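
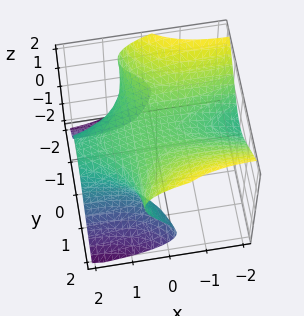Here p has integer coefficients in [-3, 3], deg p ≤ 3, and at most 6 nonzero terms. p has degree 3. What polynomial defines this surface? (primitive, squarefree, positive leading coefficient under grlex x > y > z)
x^2*z + 3*x*y^2 - 2*y^2*z + 3*z^3 - 3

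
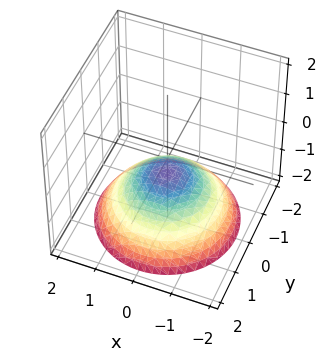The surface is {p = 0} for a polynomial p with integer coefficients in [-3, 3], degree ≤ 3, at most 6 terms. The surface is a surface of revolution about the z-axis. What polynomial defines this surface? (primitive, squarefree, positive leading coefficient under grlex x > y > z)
x^2 + y^2 + 2*z + 1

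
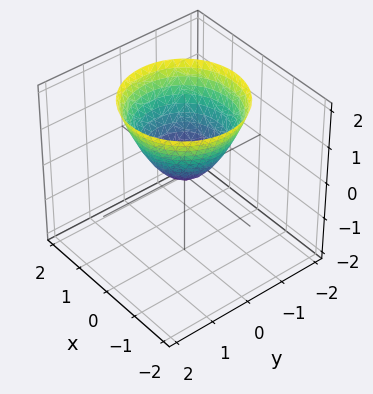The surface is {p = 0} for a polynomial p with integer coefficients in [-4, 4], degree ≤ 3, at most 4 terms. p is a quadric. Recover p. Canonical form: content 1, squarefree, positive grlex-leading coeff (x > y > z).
x^2 + y^2 - z

The degree is 2 — a paraboloid; a quadric.
Symmetry: every cross-section ⟂ z is a circle, so x, y appear only via x² + y².
From the visible intercepts: it meets the z-axis at z = 0 (among the integer gridlines); it crosses the x-axis at the gridline x = 0; it crosses the y-axis at the gridline y = 0; a circular section at z = 1 has radius exactly 1.
Together with the visible shape, these determine p as stated.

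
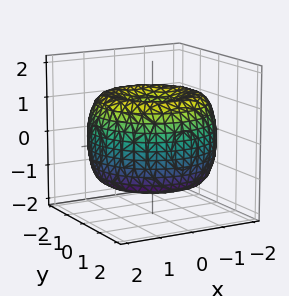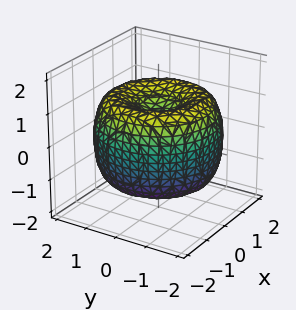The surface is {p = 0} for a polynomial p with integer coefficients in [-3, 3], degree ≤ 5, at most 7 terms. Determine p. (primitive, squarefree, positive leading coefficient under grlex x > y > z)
1. The degree is 4 — the shape is more complex than any degree-3 surface.
2. Symmetries: the surface is invariant under rotation about z: p = q(x² + y², z).
3. Checking where it meets the axes: a circular section at z = 1 has radius between 0 and 1.
4. Fitting integer coefficients to these (and the overall shape) gives p.

x^4 + 2*x^2*y^2 + y^4 - 3*x^2 - 3*y^2 + 2*z^2 - 1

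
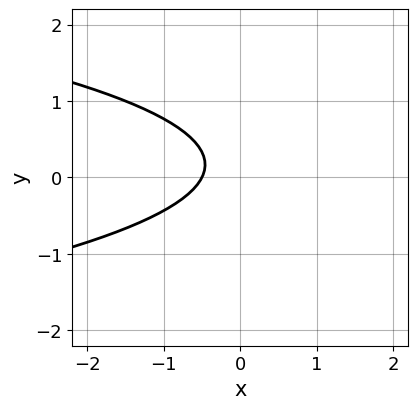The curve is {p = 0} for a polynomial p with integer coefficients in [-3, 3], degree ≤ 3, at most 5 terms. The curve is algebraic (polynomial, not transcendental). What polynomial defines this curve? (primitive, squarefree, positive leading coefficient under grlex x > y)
3*y^2 + 2*x - y + 1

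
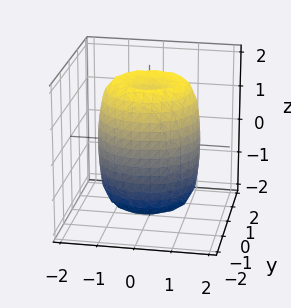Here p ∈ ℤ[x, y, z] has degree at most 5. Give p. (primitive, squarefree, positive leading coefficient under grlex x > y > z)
1. The degree is 4 — a generic line meets the surface in up to 4 points.
2. Symmetries: rotational symmetry about the z-axis ⇒ p depends on x, y only through x² + y².
3. From the visible intercepts: a circular section at z = 1 has radius between 1 and 2.
4. Assembling these constraints gives the stated polynomial.

2*x^4 + 4*x^2*y^2 + 2*y^4 - 3*x^2 - 3*y^2 + z^2 - 2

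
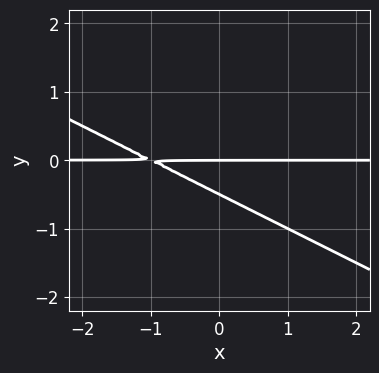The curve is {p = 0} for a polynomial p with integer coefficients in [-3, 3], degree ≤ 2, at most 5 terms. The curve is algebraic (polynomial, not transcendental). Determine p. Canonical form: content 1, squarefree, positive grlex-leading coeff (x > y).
x*y + 2*y^2 + y

(a) The degree is 2 — the shape is more complex than any degree-1 curve.
(b) Reading off the gridlines: it meets the y-axis at y = 0 (among the integer gridlines); the visible x-axis segment lies entirely on the curve.
(c) Matching integer coefficients to the picture gives p.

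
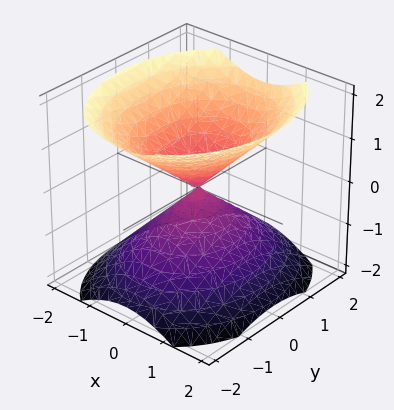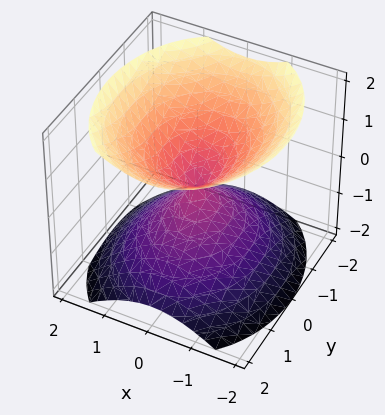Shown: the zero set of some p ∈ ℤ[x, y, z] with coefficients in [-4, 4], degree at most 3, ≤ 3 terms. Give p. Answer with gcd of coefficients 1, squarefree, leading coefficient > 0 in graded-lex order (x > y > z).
3*x^2 + 2*y^2 - 3*z^2

I count 2 distinct pieces. Treating them together as one polynomial.
The degree is 2 — two nappes meeting at a single point; a quadric.
Symmetries: the y ↦ −y reflection is a symmetry, so y appears only in even powers; mirror symmetry z ↦ −z ⇒ only even powers of z; it's symmetric under x → −x, forcing even powers of x.
Observable constraints: it meets the y-axis at y = 0 (among the integer gridlines); it crosses the x-axis at the gridline x = 0; it crosses the z-axis at the gridline z = 0.
Putting this together gives p.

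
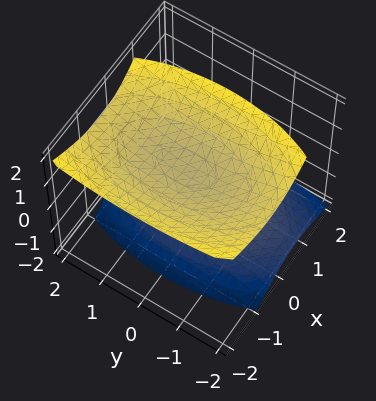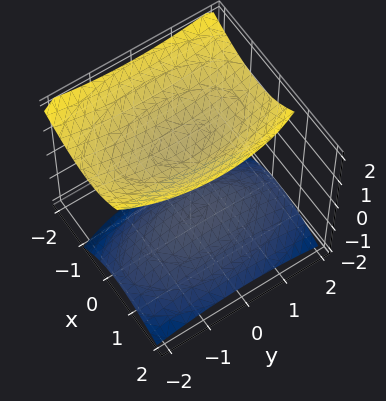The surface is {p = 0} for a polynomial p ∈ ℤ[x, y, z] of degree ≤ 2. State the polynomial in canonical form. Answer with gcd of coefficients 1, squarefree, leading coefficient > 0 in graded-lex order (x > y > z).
3*x^2 + 2*x*z + y^2 - 3*z^2 + 3

1. There are 2 components. They look like related sheets of one shape, so recover p as a whole.
2. The degree is 2 — no degree-1 surface has this shape.
3. Observable constraints: it misses every integer gridline on the y-axis; the z-axis gridline crossings are at z ∈ {-1, 1}; it misses every integer gridline on the x-axis.
4. Fitting integer coefficients to these (and the overall shape) gives p.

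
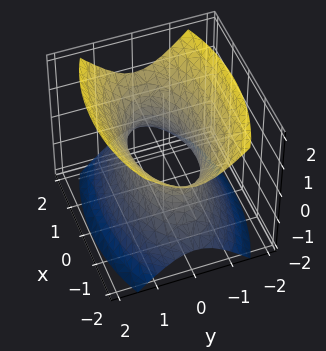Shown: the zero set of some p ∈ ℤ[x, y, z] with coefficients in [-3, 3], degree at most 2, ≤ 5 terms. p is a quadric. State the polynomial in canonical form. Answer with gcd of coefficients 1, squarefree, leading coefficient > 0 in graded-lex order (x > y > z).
x^2 + 3*y^2 - 2*z^2 - 2

The degree is 2 — an hourglass — one-sheet hyperboloid; a quadric.
Symmetries: the z ↦ −z reflection is a symmetry, so z appears only in even powers; the y ↦ −y reflection is a symmetry, so y appears only in even powers; it's symmetric under x → −x, forcing even powers of x.
From the visible intercepts: no z-intercept at any integer in the box.
Fitting integer coefficients to these (and the overall shape) gives p.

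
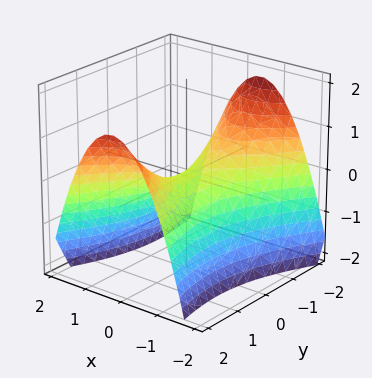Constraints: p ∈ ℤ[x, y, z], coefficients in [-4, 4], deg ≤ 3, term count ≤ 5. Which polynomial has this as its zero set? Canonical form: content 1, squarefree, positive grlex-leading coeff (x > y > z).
First, the degree is 2 — the shape is more complex than any degree-1 surface.
Then, from the axis intercepts and sections: one x-axis crossing is at x = 0; one y-axis crossing is at y = 0.
Finally, these observations pin down the coefficients.

3*x^2 - x*y - y^2 + 3*z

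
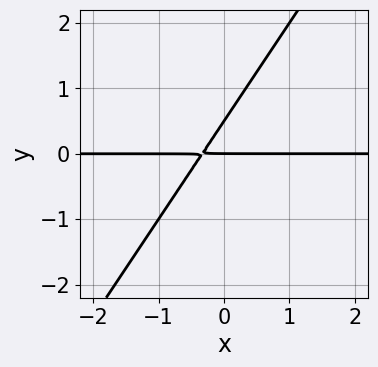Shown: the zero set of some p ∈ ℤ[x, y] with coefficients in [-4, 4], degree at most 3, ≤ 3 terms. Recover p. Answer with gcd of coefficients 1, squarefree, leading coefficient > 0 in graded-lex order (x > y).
3*x*y - 2*y^2 + y

deg p = 2.
Observable constraints: one y-axis crossing is at y = 0; every point of the x-axis in the box is on the curve.
Together with the visible shape, these determine p as stated.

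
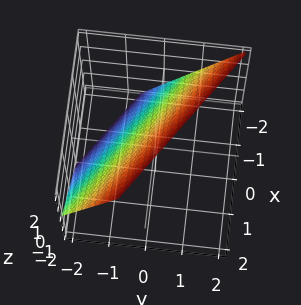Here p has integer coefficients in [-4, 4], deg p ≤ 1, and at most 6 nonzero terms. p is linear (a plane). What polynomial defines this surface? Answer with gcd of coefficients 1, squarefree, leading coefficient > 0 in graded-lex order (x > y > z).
2*x + 3*y - 2*z + 2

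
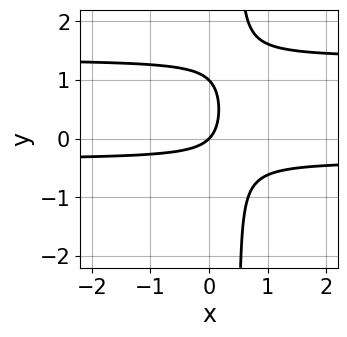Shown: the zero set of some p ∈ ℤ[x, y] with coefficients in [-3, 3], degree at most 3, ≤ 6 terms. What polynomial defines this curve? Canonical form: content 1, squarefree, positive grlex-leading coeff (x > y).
2*x*y^2 - 2*x*y - y^2 - x + y

First, deg p = 3. No degree-2 curve has this shape.
Then, against the integer gridlines: among the integer gridlines, it crosses the y-axis at y ∈ {0, 1}; one x-axis crossing is at x = 0.
Finally, fitting integer coefficients to these (and the overall shape) gives p.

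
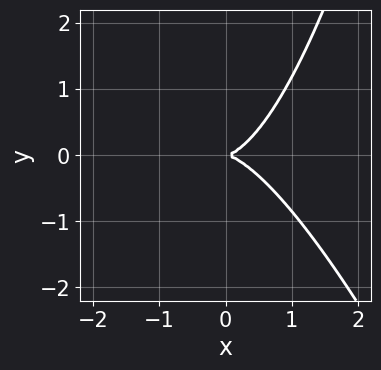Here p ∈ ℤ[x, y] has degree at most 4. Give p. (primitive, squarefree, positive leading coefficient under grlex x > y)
3*x^3 + x^2*y - 3*y^2

(a) The degree is 3 — no degree-2 curve has this shape.
(b) Checking where it meets the axes: it crosses the y-axis at the gridline y = 0; one x-axis crossing is at x = 0.
(c) These observations pin down the coefficients.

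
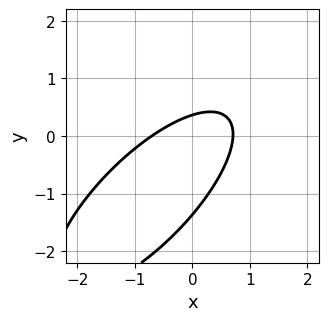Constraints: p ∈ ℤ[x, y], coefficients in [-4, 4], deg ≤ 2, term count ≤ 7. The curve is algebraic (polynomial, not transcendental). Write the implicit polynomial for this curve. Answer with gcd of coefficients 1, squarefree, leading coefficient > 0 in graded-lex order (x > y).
Degree: a generic line meets the curve in up to 2 points, so deg p = 2.
The integer polynomial consistent with all of this is the stated p.

2*x^2 - 3*x*y + 2*y^2 + 2*y - 1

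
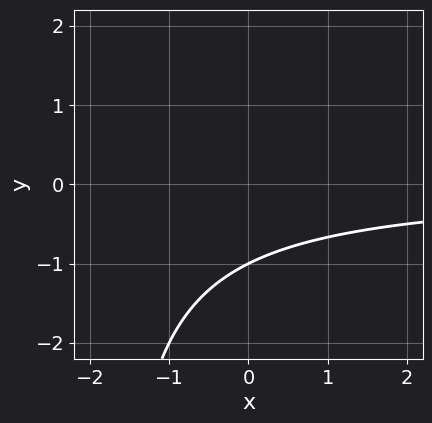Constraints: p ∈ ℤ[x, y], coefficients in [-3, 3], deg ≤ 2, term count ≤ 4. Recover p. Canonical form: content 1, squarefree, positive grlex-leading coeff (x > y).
Degree: the shape is more complex than any degree-1 curve, so deg p = 2.
Checking where it meets the axes: one y-axis crossing is at y = -1; no x-intercept at any integer in the box.
The integer polynomial consistent with all of this is the stated p.

x*y + 2*y + 2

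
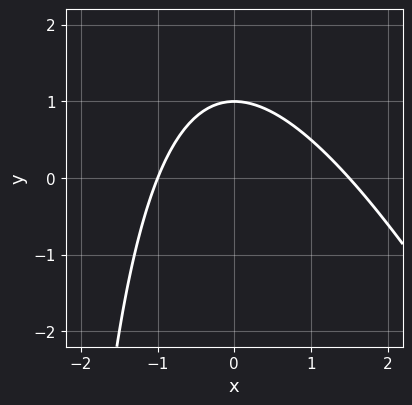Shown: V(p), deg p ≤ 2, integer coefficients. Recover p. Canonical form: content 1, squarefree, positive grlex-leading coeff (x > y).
2*x^2 + x*y - x + 3*y - 3

1. Degree: a generic line meets the curve in up to 2 points, so deg p = 2.
2. From the axis intercepts and sections: it meets the y-axis at y = 1 (among the integer gridlines); one x-axis crossing is at x = -1.
3. The integer polynomial consistent with all of this is the stated p.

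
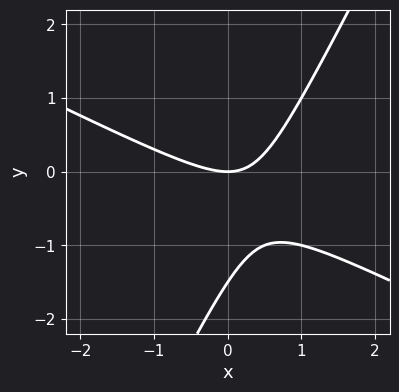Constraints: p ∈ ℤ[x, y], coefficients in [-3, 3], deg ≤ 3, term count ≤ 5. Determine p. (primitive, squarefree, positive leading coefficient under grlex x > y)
Degree: no degree-1 curve has this shape, so deg p = 2.
Observable constraints: it meets the x-axis at x = 0 (among the integer gridlines); it crosses the y-axis at the gridline y = 0.
Matching integer coefficients to the picture gives p.

2*x^2 + 3*x*y - 2*y^2 - 3*y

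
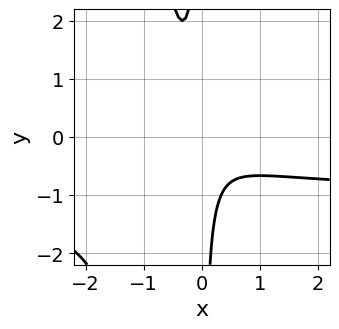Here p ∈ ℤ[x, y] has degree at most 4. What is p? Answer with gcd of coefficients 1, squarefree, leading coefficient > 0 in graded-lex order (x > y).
Degree: a generic line meets the curve in up to 3 points, so deg p = 3.
Reading off the gridlines: the curve avoids every integer y-axis point in the box; the curve avoids every integer x-axis point in the box.
These observations pin down the coefficients.

3*x^2*y + 3*x^2 + 3*x*y + 1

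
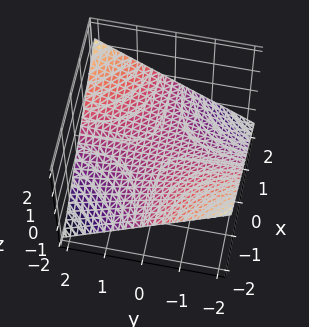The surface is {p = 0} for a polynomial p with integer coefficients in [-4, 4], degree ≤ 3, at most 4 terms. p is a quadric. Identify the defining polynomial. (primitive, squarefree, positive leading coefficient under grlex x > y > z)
x*y - 3*z

First, degree: a saddle surface; a quadric, so deg p = 2.
Then, reading off the gridlines: every point of the x-axis in the box is on the surface; the visible y-axis segment lies entirely on the surface; it meets the z-axis at z = 0 (among the integer gridlines).
Finally, the integer polynomial consistent with all of this is the stated p.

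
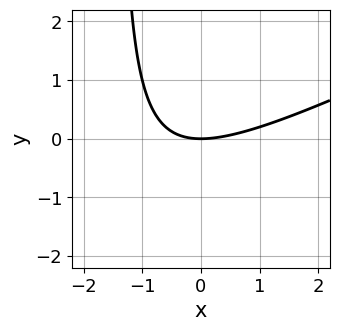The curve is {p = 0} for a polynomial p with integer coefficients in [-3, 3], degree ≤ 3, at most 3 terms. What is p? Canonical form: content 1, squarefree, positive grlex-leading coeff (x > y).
x^2 - 2*x*y - 3*y

deg p = 2. No degree-1 curve has this shape.
Checking where it meets the axes: it crosses the y-axis at the gridline y = 0; it meets the x-axis at x = 0 (among the integer gridlines).
These observations pin down the coefficients.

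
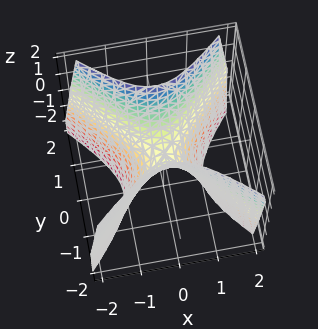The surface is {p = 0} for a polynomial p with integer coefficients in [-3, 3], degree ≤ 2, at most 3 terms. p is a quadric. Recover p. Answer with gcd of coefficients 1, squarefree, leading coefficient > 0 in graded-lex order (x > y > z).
2*x^2 - 2*y^2 + z

The degree is 2 — a hyperbolic paraboloid; a quadric.
Symmetries: the x ↦ −x reflection is a symmetry, so x appears only in even powers; the y ↦ −y reflection is a symmetry, so y appears only in even powers.
Against the integer gridlines: it crosses the z-axis at the gridline z = 0; one y-axis crossing is at y = 0; it crosses the x-axis at the gridline x = 0.
Assembling these constraints gives the stated polynomial.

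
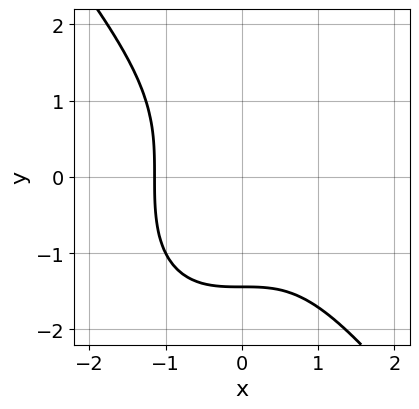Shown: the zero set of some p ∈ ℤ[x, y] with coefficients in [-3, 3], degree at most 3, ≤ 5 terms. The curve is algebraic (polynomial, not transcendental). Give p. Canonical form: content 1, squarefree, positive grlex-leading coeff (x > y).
2*x^3 + y^3 + 3

(a) The degree is 3 — a generic line meets the curve in up to 3 points.
(b) Solving for integer coefficients yields p as stated.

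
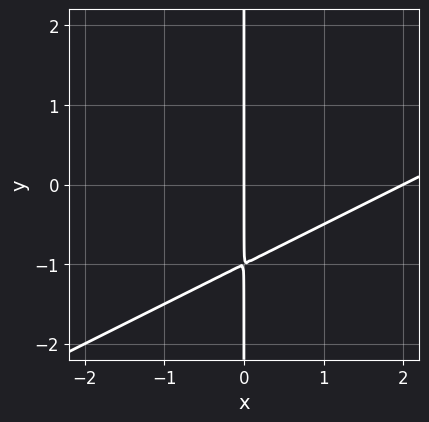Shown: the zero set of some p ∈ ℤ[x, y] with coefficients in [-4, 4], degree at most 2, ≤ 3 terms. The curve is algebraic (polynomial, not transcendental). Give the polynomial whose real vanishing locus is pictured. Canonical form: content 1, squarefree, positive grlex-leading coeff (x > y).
x^2 - 2*x*y - 2*x

First, deg p = 2. No degree-1 curve has this shape.
Next, observable constraints: the x-axis gridline crossings are at x ∈ {0, 2}; the visible y-axis segment lies entirely on the curve.
Finally, the integer polynomial consistent with all of this is the stated p.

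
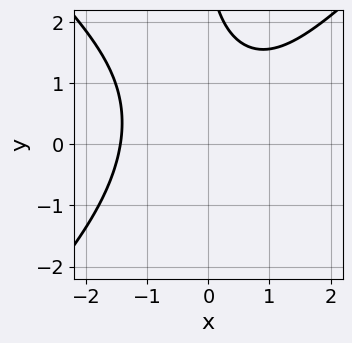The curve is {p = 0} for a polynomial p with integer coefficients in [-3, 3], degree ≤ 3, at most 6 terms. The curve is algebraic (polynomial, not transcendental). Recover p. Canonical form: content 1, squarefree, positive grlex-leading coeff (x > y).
x^3 - x*y^2 - y + 3

First, the degree is 3 — the shape is more complex than any degree-2 curve.
Then, from the axis intercepts and sections: it misses every integer gridline on the y-axis.
Finally, together with the visible shape, these determine p as stated.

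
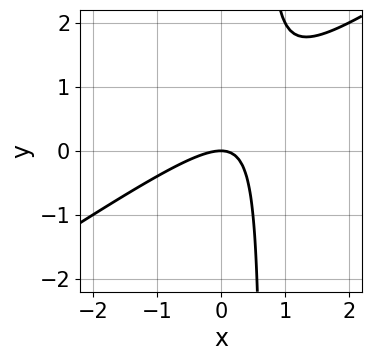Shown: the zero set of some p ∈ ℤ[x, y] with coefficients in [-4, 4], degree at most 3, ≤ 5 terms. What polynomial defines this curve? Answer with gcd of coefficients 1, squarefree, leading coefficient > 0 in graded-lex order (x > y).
2*x^2 - 3*x*y + 2*y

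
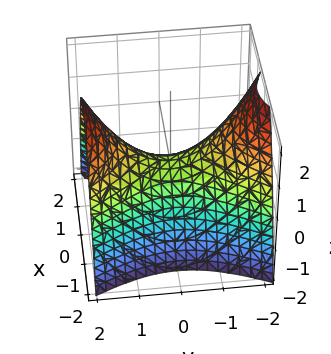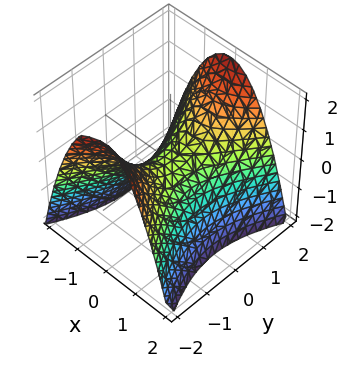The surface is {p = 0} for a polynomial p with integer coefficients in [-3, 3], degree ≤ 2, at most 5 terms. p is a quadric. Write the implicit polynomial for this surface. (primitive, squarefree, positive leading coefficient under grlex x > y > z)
2*x^2 - y^2 + 2*z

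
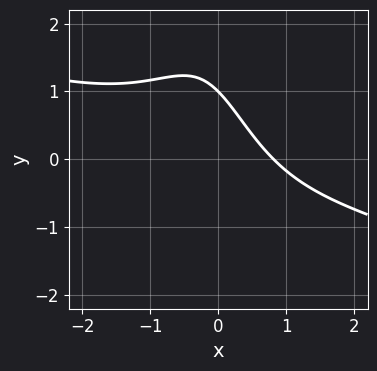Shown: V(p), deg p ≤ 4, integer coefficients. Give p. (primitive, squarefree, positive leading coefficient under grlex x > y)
The degree is 3 — no degree-2 curve has this shape.
From the axis intercepts and sections: one y-axis crossing is at y = 1.
Fitting integer coefficients to these (and the overall shape) gives p.

x^3 + 3*x^2*y + 3*x + 3*y - 3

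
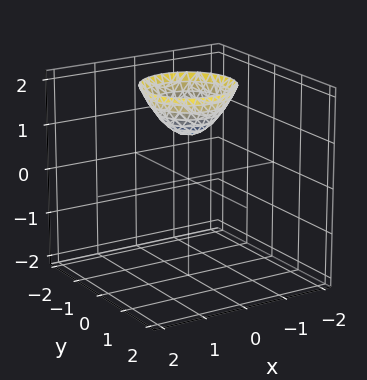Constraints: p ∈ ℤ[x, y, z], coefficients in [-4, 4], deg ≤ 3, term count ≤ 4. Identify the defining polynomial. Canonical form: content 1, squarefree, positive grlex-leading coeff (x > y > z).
x^2 + y^2 - z + 1

First, degree: the shape is more complex than any degree-1 surface, so deg p = 2.
Then, symmetry: the z-axis is an axis of rotation, so x and y enter only as x² + y².
Then, reading off the gridlines: one z-axis crossing is at z = 1; it misses every integer gridline on the x-axis; the surface avoids every integer y-axis point in the box; a circular section at z = 2 has radius exactly 1.
Finally, fitting integer coefficients to these (and the overall shape) gives p.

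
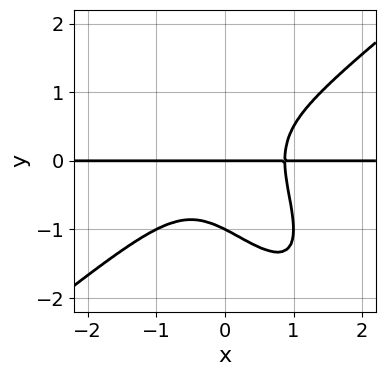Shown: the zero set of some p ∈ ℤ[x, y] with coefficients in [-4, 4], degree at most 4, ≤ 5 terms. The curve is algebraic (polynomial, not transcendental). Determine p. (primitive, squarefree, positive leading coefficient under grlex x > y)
First, degree: a generic line meets the curve in up to 4 points, so deg p = 4.
Then, against the integer gridlines: the visible x-axis segment lies entirely on the curve; the y-axis gridline crossings are at y ∈ {-1, 0}.
Finally, putting this together gives p.

3*x^3*y - 3*x*y^3 - 2*y^4 - 2*y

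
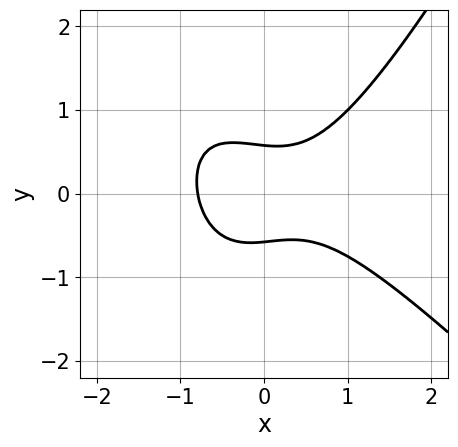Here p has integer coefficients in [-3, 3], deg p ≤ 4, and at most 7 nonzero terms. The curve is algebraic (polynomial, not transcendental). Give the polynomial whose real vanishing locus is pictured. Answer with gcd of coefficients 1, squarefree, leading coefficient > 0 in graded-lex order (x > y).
2*x^3 + x^2*y - x*y^2 - 3*y^2 + 1

First, degree: a generic line meets the curve in up to 3 points, so deg p = 3.
Finally, putting this together gives p.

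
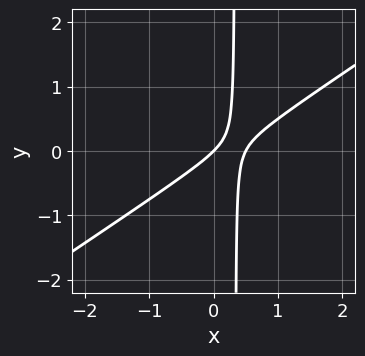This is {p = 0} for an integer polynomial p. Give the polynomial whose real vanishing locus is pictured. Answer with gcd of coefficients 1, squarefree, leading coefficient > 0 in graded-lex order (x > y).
Degree: the shape is more complex than any degree-1 curve, so deg p = 2.
Observable constraints: one x-axis crossing is at x = 0; it crosses the y-axis at the gridline y = 0.
Assembling these constraints gives the stated polynomial.

2*x^2 - 3*x*y - x + y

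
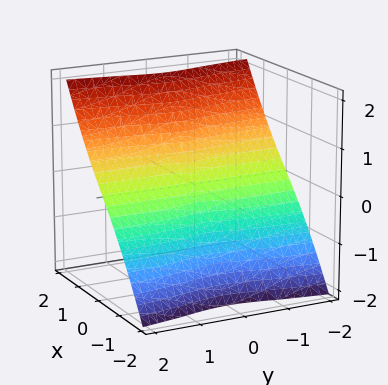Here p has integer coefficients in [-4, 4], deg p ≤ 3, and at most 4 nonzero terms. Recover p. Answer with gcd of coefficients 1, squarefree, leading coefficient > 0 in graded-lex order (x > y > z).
3*x^3 - 2*x^2*z + 2*x*y^2 - 2*y^2*z

deg p = 3. A generic line meets the surface in up to 3 points.
From the axis intercepts and sections: the visible y-axis segment lies entirely on the surface; it meets the x-axis at x = 0 (among the integer gridlines); the visible z-axis segment lies entirely on the surface.
Together with the visible shape, these determine p as stated.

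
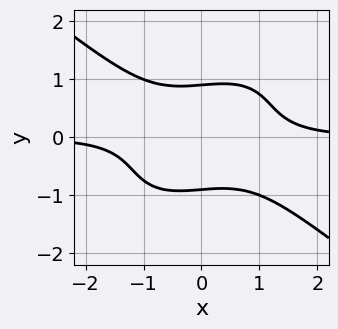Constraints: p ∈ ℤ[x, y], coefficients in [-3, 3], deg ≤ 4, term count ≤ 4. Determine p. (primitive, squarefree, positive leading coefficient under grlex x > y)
(a) deg p = 4. The shape is more complex than any degree-3 curve.
(b) Observable constraints: no x-intercept at any integer in the box.
(c) Fitting integer coefficients to these (and the overall shape) gives p.

2*x^3*y - x*y^3 + 3*y^4 - 2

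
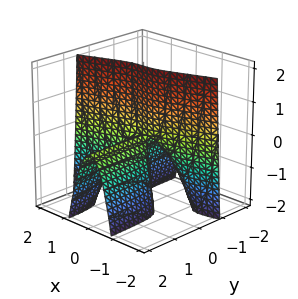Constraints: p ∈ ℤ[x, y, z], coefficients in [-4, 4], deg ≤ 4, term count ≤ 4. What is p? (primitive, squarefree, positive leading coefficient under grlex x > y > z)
Degree: a generic line meets the surface in up to 3 points, so deg p = 3.
Observable constraints: the visible z-axis segment lies entirely on the surface; every point of the y-axis in the box is on the surface.
These observations pin down the coefficients.

x^3 - 3*x^2*y - y*z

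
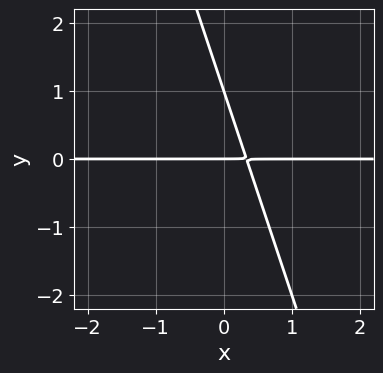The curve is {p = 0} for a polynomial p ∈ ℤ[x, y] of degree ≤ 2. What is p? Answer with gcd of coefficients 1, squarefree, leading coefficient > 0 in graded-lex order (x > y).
3*x*y + y^2 - y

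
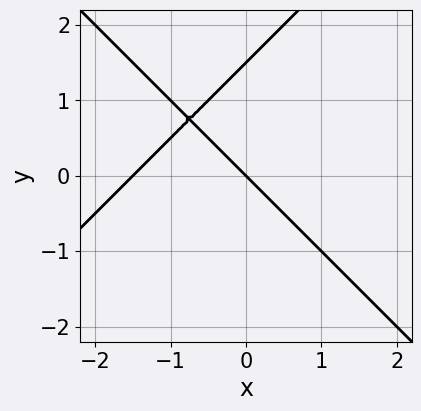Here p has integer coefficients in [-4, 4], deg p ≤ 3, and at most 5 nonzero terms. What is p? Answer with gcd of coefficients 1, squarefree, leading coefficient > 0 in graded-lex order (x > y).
Degree: a generic line meets the curve in up to 2 points, so deg p = 2.
Checking where it meets the axes: one x-axis crossing is at x = 0; it crosses the y-axis at the gridline y = 0.
Assembling these constraints gives the stated polynomial.

2*x^2 - 2*y^2 + 3*x + 3*y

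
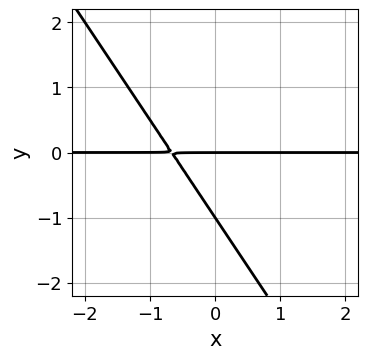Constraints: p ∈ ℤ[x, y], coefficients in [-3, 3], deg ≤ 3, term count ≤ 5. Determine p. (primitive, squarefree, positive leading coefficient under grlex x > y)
3*x*y + 2*y^2 + 2*y

The degree is 2 — a generic line meets the curve in up to 2 points.
Observable constraints: the visible x-axis segment lies entirely on the curve; among the integer gridlines, it crosses the y-axis at y ∈ {-1, 0}.
Fitting integer coefficients to these (and the overall shape) gives p.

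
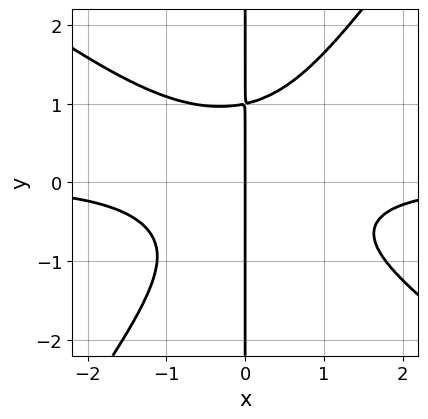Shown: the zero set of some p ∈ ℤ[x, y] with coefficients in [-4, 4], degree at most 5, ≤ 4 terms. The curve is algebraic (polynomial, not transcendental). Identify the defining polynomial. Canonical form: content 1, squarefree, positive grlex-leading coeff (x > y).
(a) deg p = 4.
(b) From the axis intercepts and sections: every point of the y-axis in the box is on the curve; it crosses the x-axis at the gridline x = 0.
(c) Matching integer coefficients to the picture gives p.

3*x^3*y + 2*x^2*y^2 - 3*x*y^3 + 3*x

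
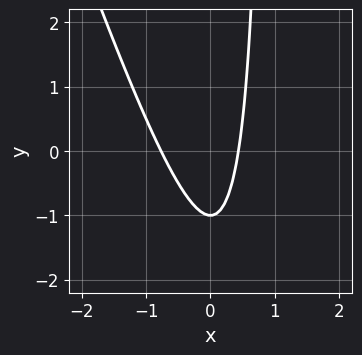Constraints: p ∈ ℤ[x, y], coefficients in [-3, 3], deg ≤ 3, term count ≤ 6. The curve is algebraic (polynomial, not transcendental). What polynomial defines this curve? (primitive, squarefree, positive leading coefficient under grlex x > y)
3*x^2 + x*y + x - y - 1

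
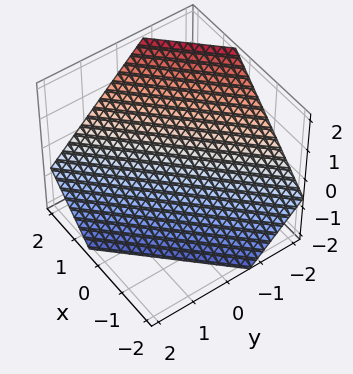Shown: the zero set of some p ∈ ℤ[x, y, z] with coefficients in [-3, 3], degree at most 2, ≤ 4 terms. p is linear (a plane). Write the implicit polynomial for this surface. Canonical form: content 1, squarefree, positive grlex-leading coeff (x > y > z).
3*x - 3*y - 3*z - 2

1. The degree is 1 — every cross-section is a straight line — this is a plane.
2. Matching integer coefficients to the picture gives p.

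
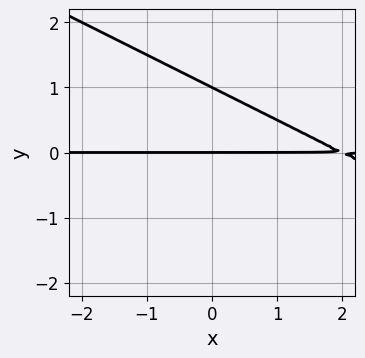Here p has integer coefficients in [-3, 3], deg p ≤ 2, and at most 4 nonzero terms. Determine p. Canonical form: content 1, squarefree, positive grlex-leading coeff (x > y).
x*y + 2*y^2 - 2*y

First, the degree is 2 — no degree-1 curve has this shape.
Next, against the integer gridlines: the y-axis gridline crossings are at y ∈ {0, 1}; the visible x-axis segment lies entirely on the curve.
Finally, assembling these constraints gives the stated polynomial.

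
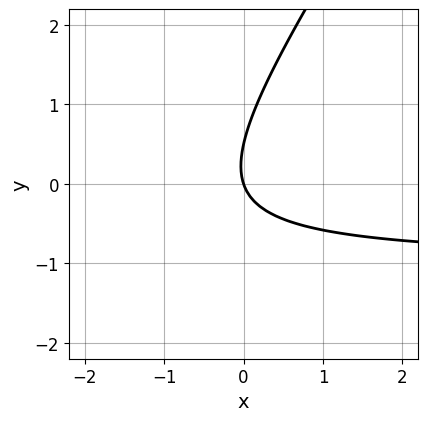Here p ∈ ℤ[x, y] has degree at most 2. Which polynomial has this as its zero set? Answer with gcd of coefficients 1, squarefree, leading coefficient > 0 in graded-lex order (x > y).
First, deg p = 2. The shape is more complex than any degree-1 curve.
Next, against the integer gridlines: one x-axis crossing is at x = 0; it meets the y-axis at y = 0 (among the integer gridlines).
Finally, solving for integer coefficients yields p as stated.

3*x*y - 2*y^2 + 3*x + y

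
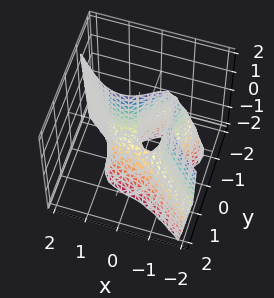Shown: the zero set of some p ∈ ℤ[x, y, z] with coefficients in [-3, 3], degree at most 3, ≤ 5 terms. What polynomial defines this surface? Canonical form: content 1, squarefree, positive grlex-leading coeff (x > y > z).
(a) deg p = 3. The shape is more complex than any degree-2 surface.
(b) Reading off the gridlines: among the integer gridlines, it crosses the x-axis at x ∈ {-1, 0, 1}; it crosses the y-axis at the gridline y = 0; every point of the z-axis in the box is on the surface.
(c) Together with the visible shape, these determine p as stated.

x^3 + 2*y^3 + 2*x*y + y*z - x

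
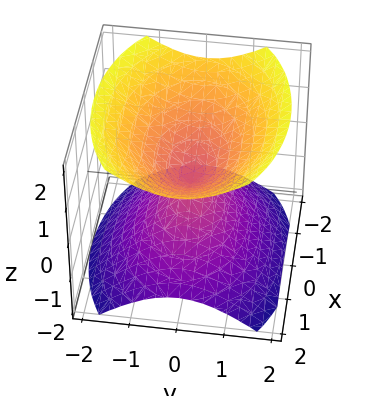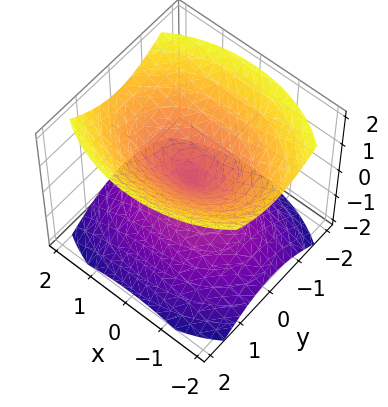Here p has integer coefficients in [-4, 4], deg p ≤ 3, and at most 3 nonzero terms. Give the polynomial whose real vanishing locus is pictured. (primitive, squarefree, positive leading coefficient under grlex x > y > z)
x^2 + 2*y^2 - 2*z^2

There are 2 components. Treating them together as one polynomial.
deg p = 2. A double cone through the origin; a quadric.
Symmetries: the y ↦ −y reflection is a symmetry, so y appears only in even powers; the x ↦ −x reflection is a symmetry, so x appears only in even powers; it's symmetric under z → −z, forcing even powers of z.
Observable constraints: it meets the y-axis at y = 0 (among the integer gridlines); it crosses the z-axis at the gridline z = 0; it crosses the x-axis at the gridline x = 0.
The integer polynomial consistent with all of this is the stated p.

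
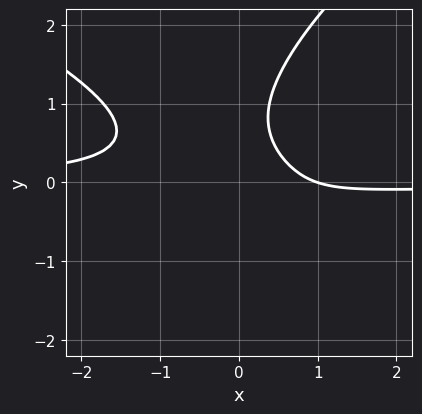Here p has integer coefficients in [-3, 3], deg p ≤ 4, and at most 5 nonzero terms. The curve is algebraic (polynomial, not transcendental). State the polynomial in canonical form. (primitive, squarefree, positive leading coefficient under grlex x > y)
y^4 - 3*x^2*y - 3*x*y^2 - x + 1

First, the degree is 4 — no degree-3 curve has this shape.
Next, from the axis intercepts and sections: no y-intercept at any integer in the box; it crosses the x-axis at the gridline x = 1.
Finally, the integer polynomial consistent with all of this is the stated p.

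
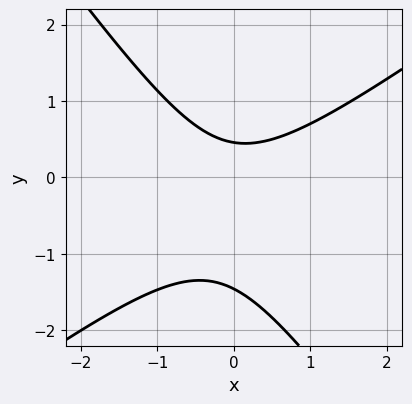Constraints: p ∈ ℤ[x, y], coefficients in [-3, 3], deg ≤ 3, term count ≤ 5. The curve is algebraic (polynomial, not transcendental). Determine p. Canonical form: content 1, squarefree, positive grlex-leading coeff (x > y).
The degree is 2 — no degree-1 curve has this shape.
Observable constraints: the curve avoids every integer x-axis point in the box.
Matching integer coefficients to the picture gives p.

3*x^2 - 2*x*y - 3*y^2 - 3*y + 2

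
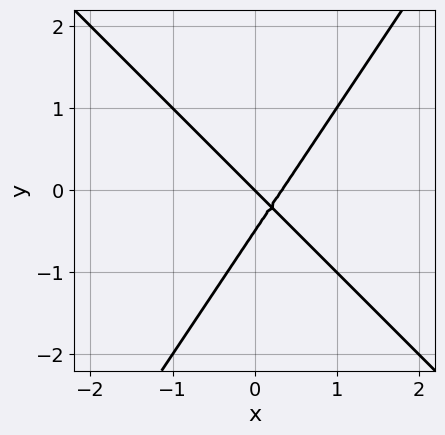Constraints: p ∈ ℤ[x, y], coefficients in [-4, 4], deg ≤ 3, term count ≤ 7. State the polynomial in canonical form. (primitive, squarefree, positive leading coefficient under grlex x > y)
deg p = 2. No degree-1 curve has this shape.
Reading off the gridlines: it crosses the x-axis at the gridline x = 0; one y-axis crossing is at y = 0.
Fitting integer coefficients to these (and the overall shape) gives p.

3*x^2 + x*y - 2*y^2 - x - y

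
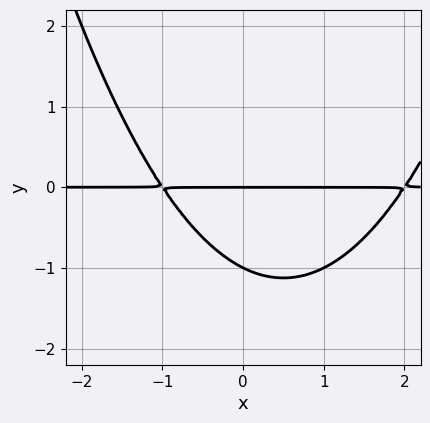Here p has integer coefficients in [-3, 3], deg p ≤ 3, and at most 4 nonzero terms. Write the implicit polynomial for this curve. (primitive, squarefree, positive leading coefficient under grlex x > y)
1. Degree: no degree-2 curve has this shape, so deg p = 3.
2. Observable constraints: the visible x-axis segment lies entirely on the curve; among the integer gridlines, it crosses the y-axis at y ∈ {-1, 0}.
3. Solving for integer coefficients yields p as stated.

x^2*y - x*y - 2*y^2 - 2*y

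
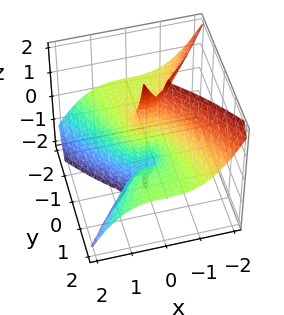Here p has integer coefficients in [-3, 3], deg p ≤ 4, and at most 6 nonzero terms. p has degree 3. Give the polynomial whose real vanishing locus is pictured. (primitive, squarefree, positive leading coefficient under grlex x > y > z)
3*x^3 + x^2*z + 3*y^2*z + y

(a) Degree: no degree-2 surface has this shape, so deg p = 3.
(b) Observable constraints: one x-axis crossing is at x = 0; it meets the y-axis at y = 0 (among the integer gridlines); every point of the z-axis in the box is on the surface.
(c) Solving for integer coefficients yields p as stated.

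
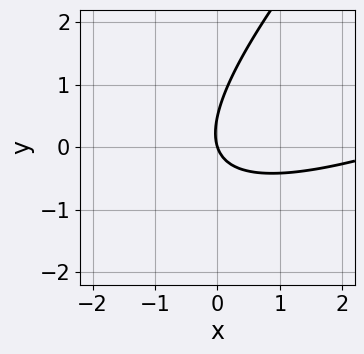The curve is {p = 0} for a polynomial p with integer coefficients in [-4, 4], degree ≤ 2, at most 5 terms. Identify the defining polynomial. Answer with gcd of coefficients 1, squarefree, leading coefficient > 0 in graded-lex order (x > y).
1. Degree: a generic line meets the curve in up to 2 points, so deg p = 2.
2. From the axis intercepts and sections: one y-axis crossing is at y = 0; it meets the x-axis at x = 0 (among the integer gridlines).
3. Fitting integer coefficients to these (and the overall shape) gives p.

x^2 - 3*x*y + 2*y^2 - 3*x - y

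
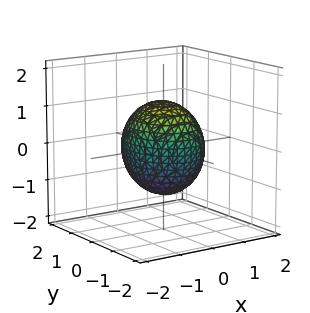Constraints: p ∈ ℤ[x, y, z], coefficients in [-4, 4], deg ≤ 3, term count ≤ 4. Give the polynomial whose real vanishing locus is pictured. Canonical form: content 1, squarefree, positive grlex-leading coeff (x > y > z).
3*x^2 + 2*y^2 + 2*z^2 - 3

(a) Degree: a closed, bounded, convex surface; a quadric, so deg p = 2.
(b) Symmetries: mirror symmetry z ↦ −z ⇒ only even powers of z; the x ↦ −x reflection is a symmetry, so x appears only in even powers; it's symmetric under y → −y, forcing even powers of y.
(c) Against the integer gridlines: the x-axis gridline crossings are at x ∈ {-1, 1}.
(d) Putting this together gives p.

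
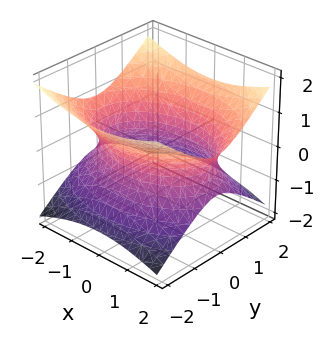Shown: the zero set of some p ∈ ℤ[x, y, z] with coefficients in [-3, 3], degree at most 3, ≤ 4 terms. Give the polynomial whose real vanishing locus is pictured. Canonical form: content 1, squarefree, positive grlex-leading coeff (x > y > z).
x^2 + 2*y^2 - 3*z^2 - 3

First, degree: an hourglass — one-sheet hyperboloid; a quadric, so deg p = 2.
Then, symmetries: the x ↦ −x reflection is a symmetry, so x appears only in even powers; mirror symmetry y ↦ −y ⇒ only even powers of y; it's symmetric under z → −z, forcing even powers of z.
Next, reading off the gridlines: the surface avoids every integer z-axis point in the box.
Finally, the integer polynomial consistent with all of this is the stated p.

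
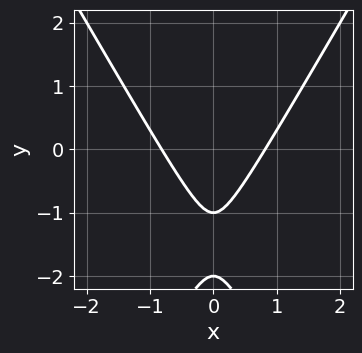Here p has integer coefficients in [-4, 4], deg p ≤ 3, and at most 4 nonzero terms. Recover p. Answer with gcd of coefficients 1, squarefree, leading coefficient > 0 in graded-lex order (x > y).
3*x^2 - y^2 - 3*y - 2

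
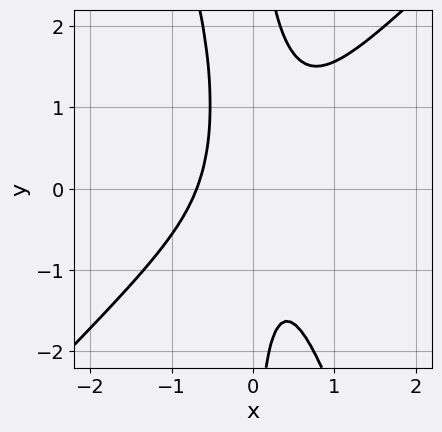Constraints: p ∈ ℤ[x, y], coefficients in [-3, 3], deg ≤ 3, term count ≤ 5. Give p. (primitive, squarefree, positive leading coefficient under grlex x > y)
(a) deg p = 3.
(b) Checking where it meets the axes: no y-intercept at any integer in the box.
(c) Matching integer coefficients to the picture gives p.

3*x^3 - 2*x^2*y - x*y^2 + x*y + 1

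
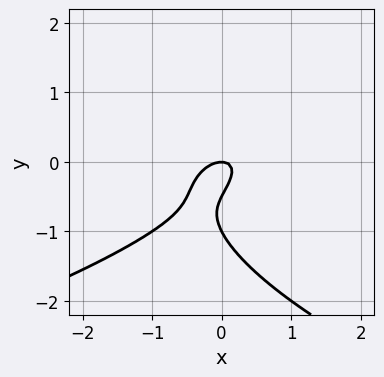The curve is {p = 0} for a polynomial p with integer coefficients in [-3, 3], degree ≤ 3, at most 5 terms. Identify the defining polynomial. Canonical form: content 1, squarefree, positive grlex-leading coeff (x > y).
First, degree: a generic line meets the curve in up to 3 points, so deg p = 3.
Then, from the axis intercepts and sections: one x-axis crossing is at x = 0; among the integer gridlines, it crosses the y-axis at y ∈ {-1, 0}.
Finally, matching integer coefficients to the picture gives p.

2*y^3 + 2*x^2 - 2*x*y + 3*y^2 + y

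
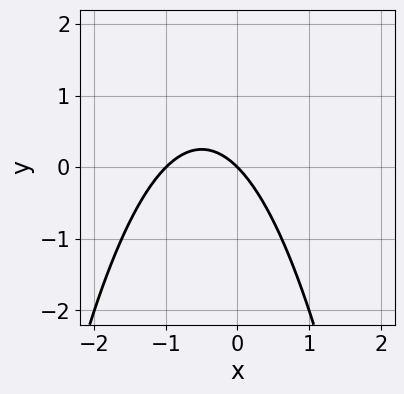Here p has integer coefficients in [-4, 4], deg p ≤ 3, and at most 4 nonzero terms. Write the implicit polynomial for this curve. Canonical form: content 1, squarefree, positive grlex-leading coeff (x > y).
First, degree: no degree-1 curve has this shape, so deg p = 2.
Next, checking where it meets the axes: it crosses the y-axis at the gridline y = 0; the x-axis gridline crossings are at x ∈ {-1, 0}.
Finally, together with the visible shape, these determine p as stated.

x^2 + x + y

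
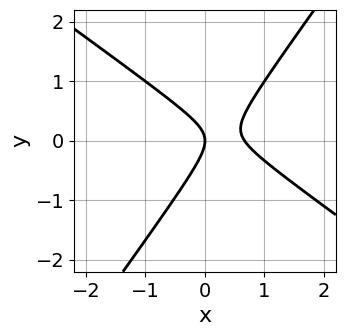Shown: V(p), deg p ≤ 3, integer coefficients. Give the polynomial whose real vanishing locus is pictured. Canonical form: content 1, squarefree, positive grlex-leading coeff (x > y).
(a) The degree is 2 — no degree-1 curve has this shape.
(b) Checking where it meets the axes: one x-axis crossing is at x = 0; one y-axis crossing is at y = 0.
(c) Assembling these constraints gives the stated polynomial.

3*x^2 + 2*x*y - 3*y^2 - 2*x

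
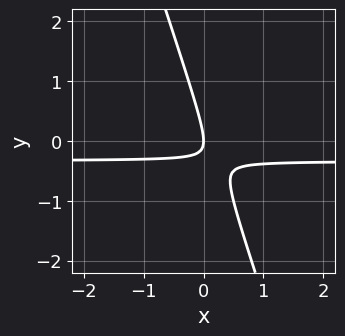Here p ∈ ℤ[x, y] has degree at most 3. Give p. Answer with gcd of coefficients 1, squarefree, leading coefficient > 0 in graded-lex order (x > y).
1. The degree is 2 — a generic line meets the curve in up to 2 points.
2. Against the integer gridlines: it meets the x-axis at x = 0 (among the integer gridlines); it meets the y-axis at y = 0 (among the integer gridlines).
3. Assembling these constraints gives the stated polynomial.

3*x*y + y^2 + x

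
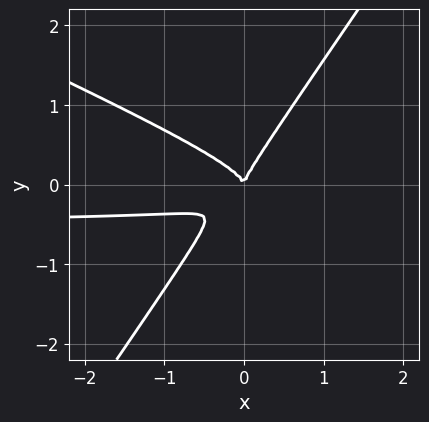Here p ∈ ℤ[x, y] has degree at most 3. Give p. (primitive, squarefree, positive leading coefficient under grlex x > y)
(a) The degree is 3 — no degree-2 curve has this shape.
(b) From the visible intercepts: it meets the y-axis at y = 0 (among the integer gridlines); it meets the x-axis at x = 0 (among the integer gridlines).
(c) Together with the visible shape, these determine p as stated.

2*x^2*y + 3*x*y^2 - 3*y^3 + x^2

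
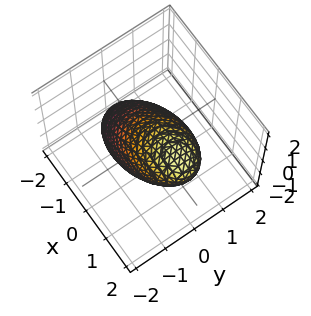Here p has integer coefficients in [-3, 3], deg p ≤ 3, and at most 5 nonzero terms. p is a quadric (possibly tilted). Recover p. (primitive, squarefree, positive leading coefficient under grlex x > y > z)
2*x^2 - 3*x*z + 3*y^2 + 2*z^2 - 3

First, deg p = 2.
Next, reading off the gridlines: among the integer gridlines, it crosses the y-axis at y ∈ {-1, 1}.
Finally, these observations pin down the coefficients.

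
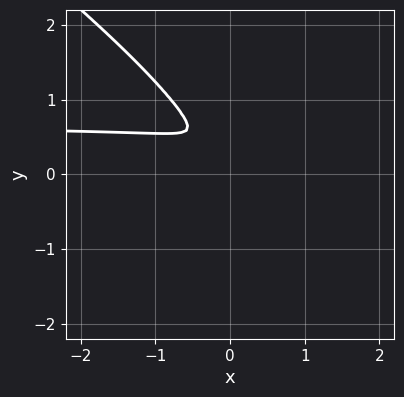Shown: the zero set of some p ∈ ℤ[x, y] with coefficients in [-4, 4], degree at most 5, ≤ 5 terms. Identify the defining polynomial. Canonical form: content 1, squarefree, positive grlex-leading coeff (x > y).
1. Degree: the shape is more complex than any degree-3 curve, so deg p = 4.
2. The integer polynomial consistent with all of this is the stated p.

2*x*y^3 + 3*y^4 - 3*x^2*y + x*y^2 + 2*x^2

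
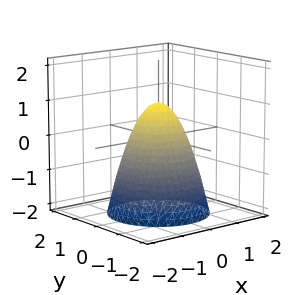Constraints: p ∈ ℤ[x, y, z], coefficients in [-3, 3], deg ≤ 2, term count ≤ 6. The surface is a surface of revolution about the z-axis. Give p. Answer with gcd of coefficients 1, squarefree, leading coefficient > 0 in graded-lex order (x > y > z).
3*x^2 + 3*y^2 + 2*z - 2

Degree: no degree-1 surface has this shape, so deg p = 2.
By symmetry, the z-axis is an axis of rotation, so x and y enter only as x² + y².
From the axis intercepts and sections: it crosses the z-axis at the gridline z = 1; a circular section at z = 0 has radius between 0 and 1.
Assembling these constraints gives the stated polynomial.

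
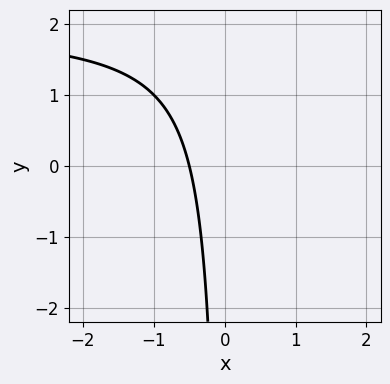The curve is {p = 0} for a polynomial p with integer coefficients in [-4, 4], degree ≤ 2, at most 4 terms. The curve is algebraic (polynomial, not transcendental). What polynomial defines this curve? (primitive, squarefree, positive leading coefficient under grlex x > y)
1. Degree: the shape is more complex than any degree-1 curve, so deg p = 2.
2. From the visible intercepts: the curve avoids every integer y-axis point in the box.
3. These observations pin down the coefficients.

x*y - 2*x - 1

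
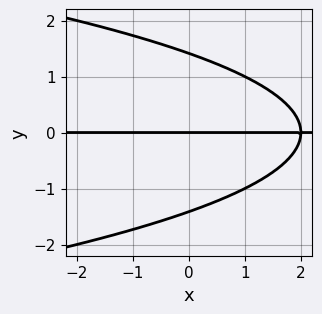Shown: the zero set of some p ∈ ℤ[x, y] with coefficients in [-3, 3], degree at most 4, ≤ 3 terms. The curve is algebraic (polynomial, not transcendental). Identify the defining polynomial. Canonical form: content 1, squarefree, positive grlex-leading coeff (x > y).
y^3 + x*y - 2*y

Degree: a generic line meets the curve in up to 3 points, so deg p = 3.
From the axis intercepts and sections: every point of the x-axis in the box is on the curve; it crosses the y-axis at the gridline y = 0.
These observations pin down the coefficients.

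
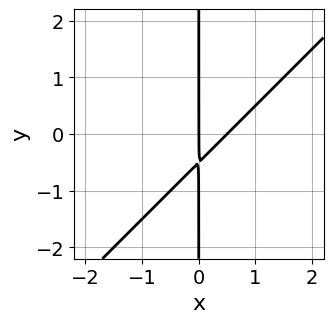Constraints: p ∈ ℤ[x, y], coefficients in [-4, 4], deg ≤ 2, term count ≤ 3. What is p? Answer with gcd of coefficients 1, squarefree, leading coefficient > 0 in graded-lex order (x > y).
2*x^2 - 2*x*y - x

1. deg p = 2. A generic line meets the curve in up to 2 points.
2. Against the integer gridlines: it crosses the x-axis at the gridline x = 0; the visible y-axis segment lies entirely on the curve.
3. Assembling these constraints gives the stated polynomial.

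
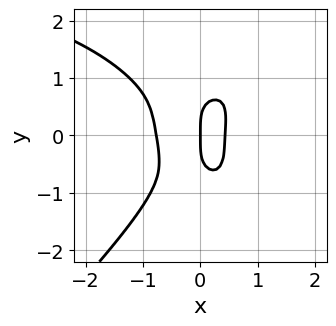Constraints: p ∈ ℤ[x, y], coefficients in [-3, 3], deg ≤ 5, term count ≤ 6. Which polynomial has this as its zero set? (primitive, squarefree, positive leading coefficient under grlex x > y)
x^3*y - y^4 - 3*x^3 - x^2 + x

1. Degree: the shape is more complex than any degree-3 curve, so deg p = 4.
2. From the visible intercepts: one y-axis crossing is at y = 0; one x-axis crossing is at x = 0.
3. Assembling these constraints gives the stated polynomial.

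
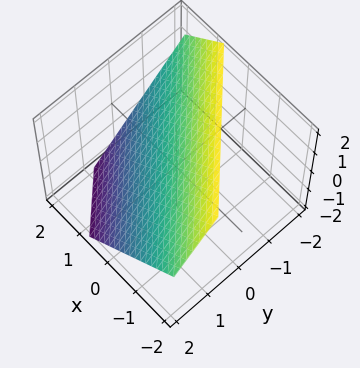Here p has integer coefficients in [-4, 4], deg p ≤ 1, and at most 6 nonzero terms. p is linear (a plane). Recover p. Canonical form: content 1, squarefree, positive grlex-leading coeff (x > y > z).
3*x + 3*y + 3*z - 2

1. The degree is 1 — the surface is flat (a plane).
2. The integer polynomial consistent with all of this is the stated p.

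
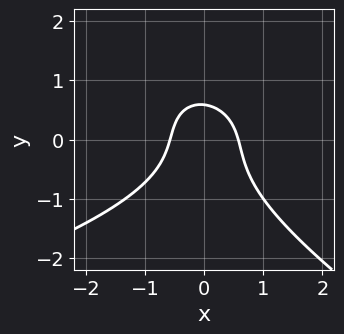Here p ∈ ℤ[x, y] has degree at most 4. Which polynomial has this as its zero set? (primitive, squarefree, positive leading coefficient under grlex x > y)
x*y^2 + 2*y^3 + 3*x^2 + y - 1

deg p = 3. The shape is more complex than any degree-2 curve.
The integer polynomial consistent with all of this is the stated p.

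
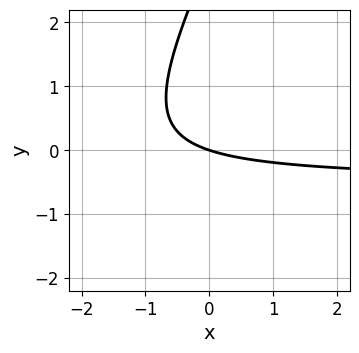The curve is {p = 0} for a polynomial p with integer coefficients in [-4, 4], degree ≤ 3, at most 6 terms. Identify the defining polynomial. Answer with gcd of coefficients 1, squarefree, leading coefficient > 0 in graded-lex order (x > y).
2*x*y - y^2 + x + 3*y

The degree is 2 — a generic line meets the curve in up to 2 points.
Observable constraints: one y-axis crossing is at y = 0; it crosses the x-axis at the gridline x = 0.
The integer polynomial consistent with all of this is the stated p.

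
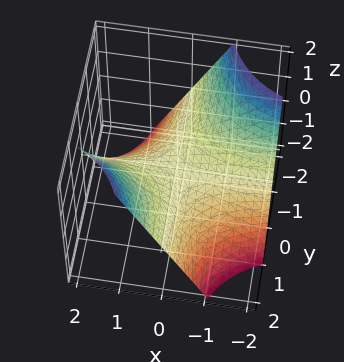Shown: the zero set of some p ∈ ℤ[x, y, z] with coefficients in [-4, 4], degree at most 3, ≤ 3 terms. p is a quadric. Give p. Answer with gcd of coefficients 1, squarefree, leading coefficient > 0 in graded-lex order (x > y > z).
x*y - z

(a) The degree is 2 — a hyperbolic paraboloid; a quadric.
(b) From the visible intercepts: it meets the z-axis at z = 0 (among the integer gridlines); the visible x-axis segment lies entirely on the surface; every point of the y-axis in the box is on the surface.
(c) The integer polynomial consistent with all of this is the stated p.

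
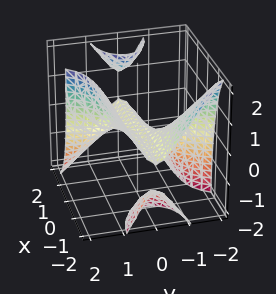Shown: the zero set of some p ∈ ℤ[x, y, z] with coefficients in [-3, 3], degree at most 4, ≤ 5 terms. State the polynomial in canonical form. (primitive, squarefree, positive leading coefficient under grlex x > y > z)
3*x*y^2 - x*z^2 - y^3 + 2*z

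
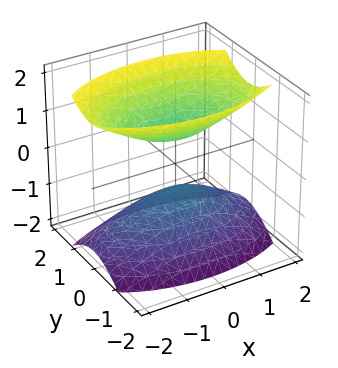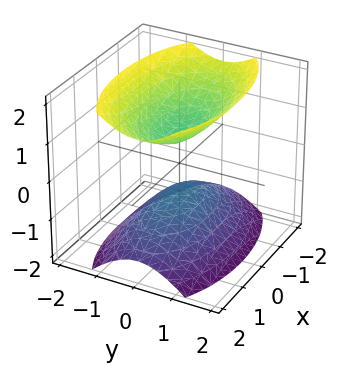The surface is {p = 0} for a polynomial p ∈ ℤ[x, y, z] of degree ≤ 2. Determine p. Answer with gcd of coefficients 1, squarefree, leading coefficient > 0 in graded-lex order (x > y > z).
x^2 + 3*y^2 - 2*z^2 + 1

(a) I count 2 distinct pieces. Treating them together as one polynomial.
(b) Degree: two sheets facing apart; a quadric, so deg p = 2.
(c) Symmetries: it's symmetric under y → −y, forcing even powers of y; the z ↦ −z reflection is a symmetry, so z appears only in even powers; the x ↦ −x reflection is a symmetry, so x appears only in even powers.
(d) Checking where it meets the axes: no y-intercept at any integer in the box; no x-intercept at any integer in the box.
(e) Matching integer coefficients to the picture gives p.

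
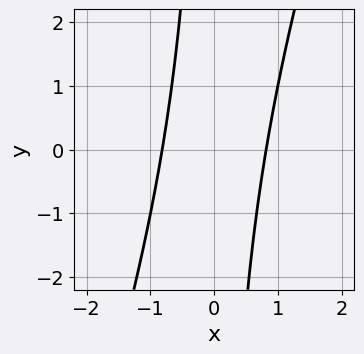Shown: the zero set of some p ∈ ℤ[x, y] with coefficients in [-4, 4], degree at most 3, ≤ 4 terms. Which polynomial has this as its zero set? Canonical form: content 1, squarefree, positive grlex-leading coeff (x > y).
3*x^2 - x*y - 2

1. deg p = 2. The shape is more complex than any degree-1 curve.
2. Checking where it meets the axes: it misses every integer gridline on the y-axis.
3. Together with the visible shape, these determine p as stated.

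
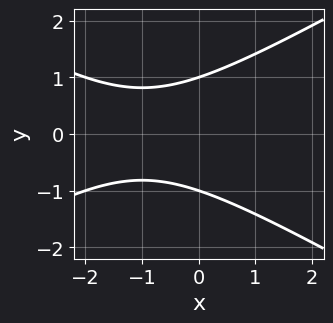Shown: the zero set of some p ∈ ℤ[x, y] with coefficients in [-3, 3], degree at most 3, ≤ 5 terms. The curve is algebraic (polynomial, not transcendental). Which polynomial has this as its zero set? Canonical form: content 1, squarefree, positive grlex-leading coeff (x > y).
x^2 - 3*y^2 + 2*x + 3

1. Degree: a generic line meets the curve in up to 2 points, so deg p = 2.
2. Symmetries: it's symmetric under y → −y, forcing even powers of y.
3. Checking where it meets the axes: no x-intercept at any integer in the box; among the integer gridlines, it crosses the y-axis at y ∈ {-1, 1}.
4. These observations pin down the coefficients.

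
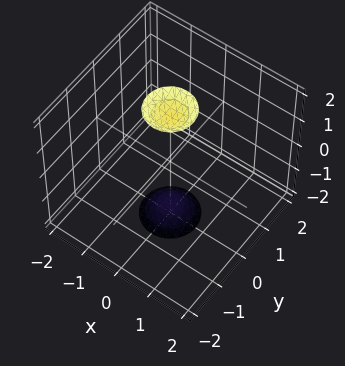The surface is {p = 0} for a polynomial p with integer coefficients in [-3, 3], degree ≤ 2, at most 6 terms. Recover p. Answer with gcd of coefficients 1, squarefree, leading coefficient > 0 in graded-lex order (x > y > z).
3*x^2 + 3*y^2 - z^2 + 3

First, I count 2 distinct pieces.
Then, degree: two separate bowl-shaped sheets opening away from each other; a quadric, so deg p = 2.
Next, by symmetry, the surface is invariant under rotation about z: p = q(x² + y², z); mirror symmetry z ↦ −z ⇒ only even powers of z.
Next, reading off the gridlines: the surface avoids every integer x-axis point in the box; a circular section at z = -2 has radius between 0 and 1; no y-intercept at any integer in the box.
Finally, these observations pin down the coefficients.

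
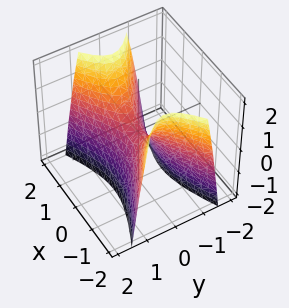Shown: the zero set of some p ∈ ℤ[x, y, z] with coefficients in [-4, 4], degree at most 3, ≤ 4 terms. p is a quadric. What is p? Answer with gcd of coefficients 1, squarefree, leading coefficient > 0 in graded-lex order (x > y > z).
(a) deg p = 2.
(b) Symmetries: the y ↦ −y reflection is a symmetry, so y appears only in even powers; mirror symmetry x ↦ −x ⇒ only even powers of x.
(c) From the visible intercepts: one z-axis crossing is at z = 0; it meets the x-axis at x = 0 (among the integer gridlines).
(d) Solving for integer coefficients yields p as stated.

x^2 - 3*y^2 - z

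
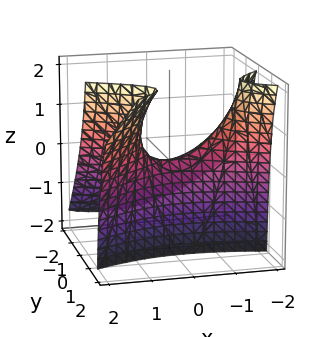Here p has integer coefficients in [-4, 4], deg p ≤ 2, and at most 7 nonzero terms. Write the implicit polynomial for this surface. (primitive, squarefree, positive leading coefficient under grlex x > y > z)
deg p = 2.
Reading off the gridlines: one z-axis crossing is at z = 0; one x-axis crossing is at x = 0; it meets the y-axis at y = 0 (among the integer gridlines).
Solving for integer coefficients yields p as stated.

x^2 + x*y - 3*y^2 + 3*y*z - 2*z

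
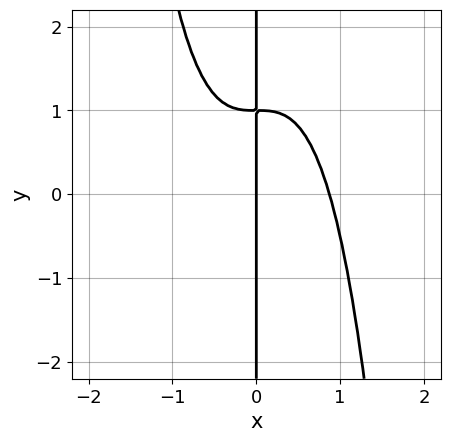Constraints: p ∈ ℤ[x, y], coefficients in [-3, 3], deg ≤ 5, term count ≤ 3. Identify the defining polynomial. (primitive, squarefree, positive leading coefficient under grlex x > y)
3*x^4 + 2*x*y - 2*x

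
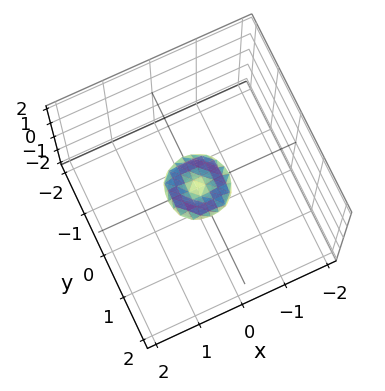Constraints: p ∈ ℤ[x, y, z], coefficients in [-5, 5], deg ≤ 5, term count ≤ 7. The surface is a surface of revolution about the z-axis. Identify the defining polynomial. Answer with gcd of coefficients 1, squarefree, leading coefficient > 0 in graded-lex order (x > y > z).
2*x^4 + 4*x^2*y^2 + 2*y^4 - x^2 - y^2 + 3*z^2

(a) The degree is 4 — no degree-3 surface has this shape.
(b) By symmetry, the surface is invariant under rotation about z: p = q(x² + y², z).
(c) Checking where it meets the axes: it meets the x-axis at x = 0 (among the integer gridlines); one y-axis crossing is at y = 0; a circular section at z = 0 has radius between 0 and 1.
(d) Together with the visible shape, these determine p as stated.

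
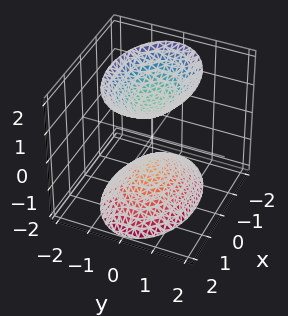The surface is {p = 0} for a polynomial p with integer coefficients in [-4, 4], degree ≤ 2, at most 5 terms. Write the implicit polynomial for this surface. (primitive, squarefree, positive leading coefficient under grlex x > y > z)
First, the picture has 2 separate pieces. They look like related sheets of one shape, so recover p as a whole.
Then, the degree is 2 — two separate bowl-shaped sheets opening away from each other; a quadric.
Next, symmetries: mirror symmetry z ↦ −z ⇒ only even powers of z; the x ↦ −x reflection is a symmetry, so x appears only in even powers; the y ↦ −y reflection is a symmetry, so y appears only in even powers.
Then, against the integer gridlines: the z-axis gridline crossings are at z ∈ {-1, 1}; no x-intercept at any integer in the box; the surface avoids every integer y-axis point in the box.
Finally, solving for integer coefficients yields p as stated.

x^2 + 2*y^2 - z^2 + 1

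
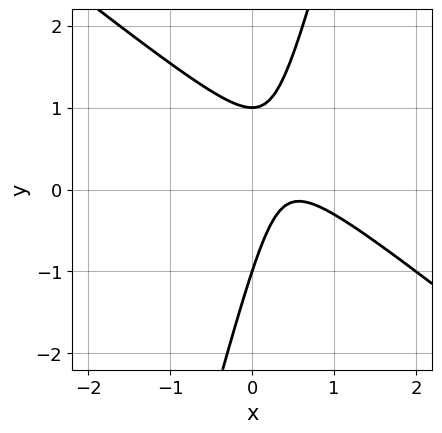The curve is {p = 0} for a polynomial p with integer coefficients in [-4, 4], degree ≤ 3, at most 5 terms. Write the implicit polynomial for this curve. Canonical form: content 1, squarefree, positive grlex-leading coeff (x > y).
3*x^2 + 3*x*y - y^2 - 3*x + 1

The degree is 2 — the shape is more complex than any degree-1 curve.
From the axis intercepts and sections: the curve avoids every integer x-axis point in the box; the y-axis gridline crossings are at y ∈ {-1, 1}.
Fitting integer coefficients to these (and the overall shape) gives p.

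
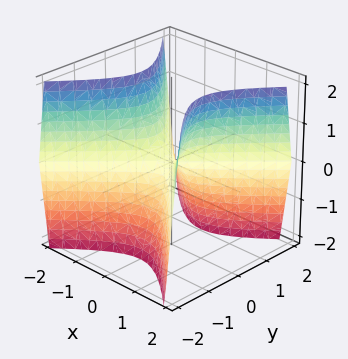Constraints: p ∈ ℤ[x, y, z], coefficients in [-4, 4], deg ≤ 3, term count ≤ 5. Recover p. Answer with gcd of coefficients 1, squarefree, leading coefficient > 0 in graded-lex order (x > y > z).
2*x^2 - 2*y^2 - z

1. Degree: a hyperbolic paraboloid; a quadric, so deg p = 2.
2. Symmetries: it's symmetric under y → −y, forcing even powers of y; it's symmetric under x → −x, forcing even powers of x.
3. From the axis intercepts and sections: it meets the x-axis at x = 0 (among the integer gridlines); it meets the z-axis at z = 0 (among the integer gridlines).
4. Solving for integer coefficients yields p as stated.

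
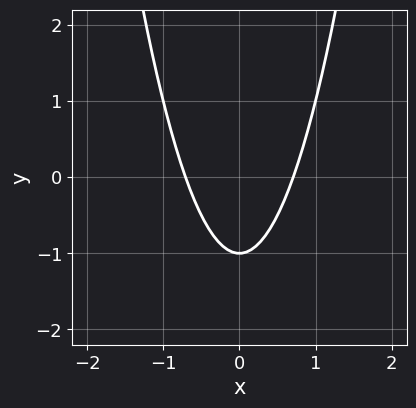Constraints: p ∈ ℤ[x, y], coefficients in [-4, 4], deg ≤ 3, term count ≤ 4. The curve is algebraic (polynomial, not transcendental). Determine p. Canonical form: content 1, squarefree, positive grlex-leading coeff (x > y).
2*x^2 - y - 1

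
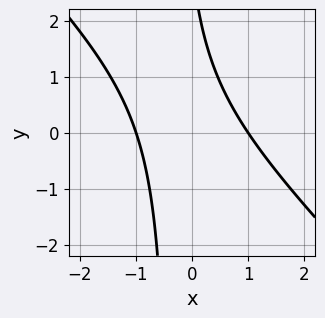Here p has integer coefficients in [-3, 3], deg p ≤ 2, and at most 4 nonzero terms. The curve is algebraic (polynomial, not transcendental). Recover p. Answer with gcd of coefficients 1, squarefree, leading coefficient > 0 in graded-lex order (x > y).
3*x^2 + 3*x*y + y - 3

1. Degree: a generic line meets the curve in up to 2 points, so deg p = 2.
2. Reading off the gridlines: the x-axis gridline crossings are at x ∈ {-1, 1}; no y-intercept at any integer in the box.
3. Matching integer coefficients to the picture gives p.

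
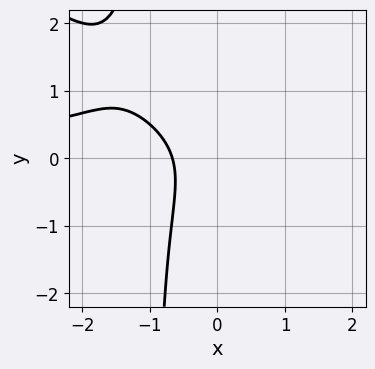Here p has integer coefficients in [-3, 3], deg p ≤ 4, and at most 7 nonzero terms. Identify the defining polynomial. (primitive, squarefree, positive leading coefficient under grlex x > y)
2*x^2*y + 3*x*y^2 + 3*y^2 + 3*x + 2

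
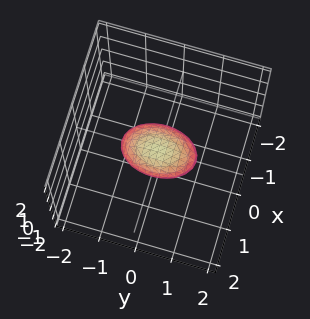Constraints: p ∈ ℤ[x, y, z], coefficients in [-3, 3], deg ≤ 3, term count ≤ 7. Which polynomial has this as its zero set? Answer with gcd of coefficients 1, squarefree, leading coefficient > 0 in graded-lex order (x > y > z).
1. deg p = 2. A generic line meets the surface in up to 2 points.
2. Observable constraints: among the integer gridlines, it crosses the y-axis at y ∈ {-1, 1}.
3. Putting this together gives p.

2*x^2 - x*z + y^2 + 2*z^2 - 1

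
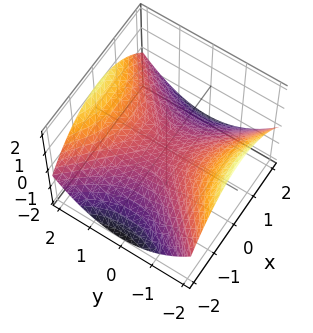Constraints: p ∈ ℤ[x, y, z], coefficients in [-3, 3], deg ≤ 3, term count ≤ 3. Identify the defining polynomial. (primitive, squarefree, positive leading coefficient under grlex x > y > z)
x^2 - y^2 + 3*z

First, deg p = 2.
Next, symmetries: the x ↦ −x reflection is a symmetry, so x appears only in even powers; it's symmetric under y → −y, forcing even powers of y.
Next, checking where it meets the axes: one y-axis crossing is at y = 0; it meets the z-axis at z = 0 (among the integer gridlines); one x-axis crossing is at x = 0.
Finally, fitting integer coefficients to these (and the overall shape) gives p.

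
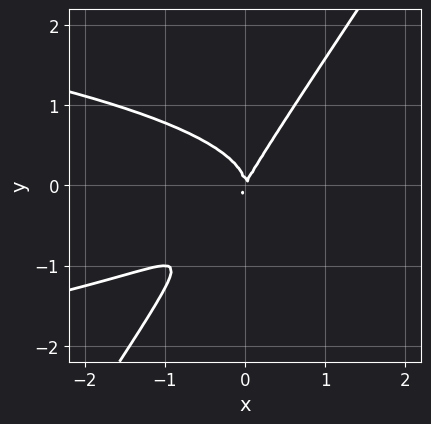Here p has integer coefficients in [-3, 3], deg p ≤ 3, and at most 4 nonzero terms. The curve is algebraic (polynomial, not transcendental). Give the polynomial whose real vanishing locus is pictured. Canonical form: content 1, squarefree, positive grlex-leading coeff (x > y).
3*x*y^2 - 2*y^3 + 2*x^2 - x*y

1. Degree: a generic line meets the curve in up to 3 points, so deg p = 3.
2. Observable constraints: one x-axis crossing is at x = 0; it crosses the y-axis at the gridline y = 0.
3. Putting this together gives p.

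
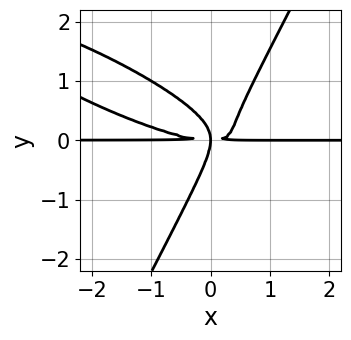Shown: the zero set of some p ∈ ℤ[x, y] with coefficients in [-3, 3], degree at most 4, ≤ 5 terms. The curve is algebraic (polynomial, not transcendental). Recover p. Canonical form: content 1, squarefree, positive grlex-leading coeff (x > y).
x^3*y + 3*x^2*y^2 + 2*x*y^3 - 2*y^4 - 2*x*y^2

(a) Degree: the shape is more complex than any degree-3 curve, so deg p = 4.
(b) From the visible intercepts: every point of the x-axis in the box is on the curve.
(c) Putting this together gives p.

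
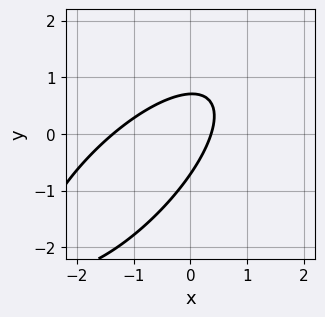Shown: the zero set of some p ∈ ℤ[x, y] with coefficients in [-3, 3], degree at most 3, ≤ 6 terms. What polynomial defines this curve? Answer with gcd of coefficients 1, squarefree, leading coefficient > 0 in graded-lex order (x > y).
2*x^2 - 3*x*y + 2*y^2 + 2*x - 1

(a) deg p = 2. A generic line meets the curve in up to 2 points.
(b) Solving for integer coefficients yields p as stated.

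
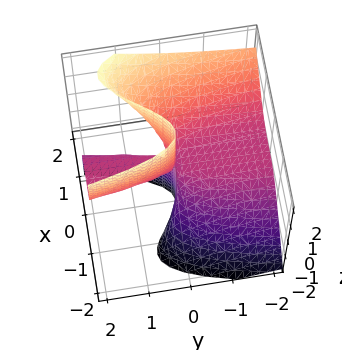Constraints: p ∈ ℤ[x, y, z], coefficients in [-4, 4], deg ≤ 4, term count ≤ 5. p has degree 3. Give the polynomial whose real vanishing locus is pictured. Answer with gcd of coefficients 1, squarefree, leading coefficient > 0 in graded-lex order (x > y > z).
3*x^3 - 3*x^2*z - x^2 + 2*y*z

Degree: the shape is more complex than any degree-2 surface, so deg p = 3.
Against the integer gridlines: the visible z-axis segment lies entirely on the surface; the visible y-axis segment lies entirely on the surface.
Matching integer coefficients to the picture gives p.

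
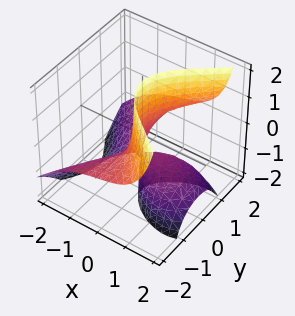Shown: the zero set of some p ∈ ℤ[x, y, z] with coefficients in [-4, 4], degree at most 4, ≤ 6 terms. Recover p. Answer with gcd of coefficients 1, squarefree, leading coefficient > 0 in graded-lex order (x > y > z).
1. Degree: a generic line meets the surface in up to 3 points, so deg p = 3.
2. From the axis intercepts and sections: every point of the y-axis in the box is on the surface; it meets the x-axis at x = 0 (among the integer gridlines).
3. Fitting integer coefficients to these (and the overall shape) gives p. Check: (0, 0, -2) on the z-axis lies on the surface, and p(0, 0, -2) = 0. ✓

x^3 - 2*y^2*z - x^2 + 3*x*z + 2*x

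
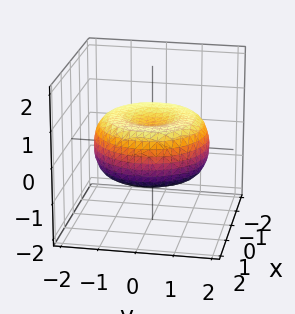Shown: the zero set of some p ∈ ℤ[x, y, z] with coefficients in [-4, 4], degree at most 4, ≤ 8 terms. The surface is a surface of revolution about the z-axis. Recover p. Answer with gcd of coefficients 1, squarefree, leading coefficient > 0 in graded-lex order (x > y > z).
x^4 + 2*x^2*y^2 + y^4 - 2*x^2 - 2*y^2 + 3*z^2 - 1

(a) deg p = 4. No degree-3 surface has this shape.
(b) Symmetries: rotational symmetry about the z-axis ⇒ p depends on x, y only through x² + y².
(c) From the axis intercepts and sections: a circular section at z = 0 has radius between 1 and 2.
(d) Together with the visible shape, these determine p as stated.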